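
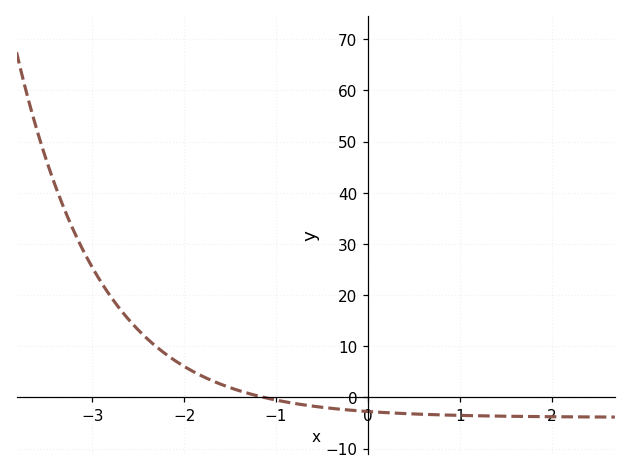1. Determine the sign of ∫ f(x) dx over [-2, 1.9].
negative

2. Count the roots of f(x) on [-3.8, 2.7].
1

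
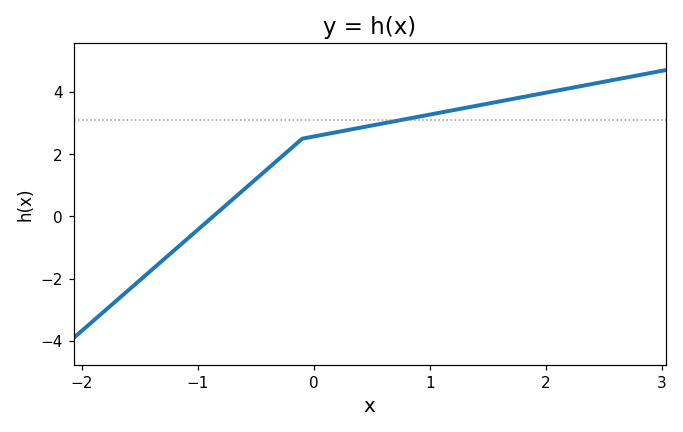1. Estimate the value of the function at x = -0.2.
2.18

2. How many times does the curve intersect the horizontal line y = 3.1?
1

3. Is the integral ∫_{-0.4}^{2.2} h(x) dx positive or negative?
positive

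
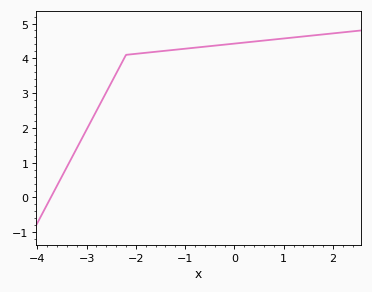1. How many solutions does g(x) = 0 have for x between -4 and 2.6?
1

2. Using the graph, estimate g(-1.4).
4.2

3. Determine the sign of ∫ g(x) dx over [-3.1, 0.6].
positive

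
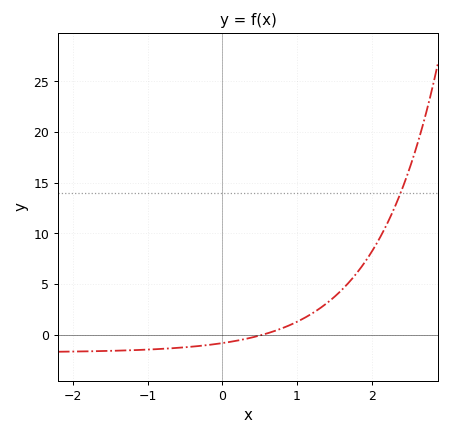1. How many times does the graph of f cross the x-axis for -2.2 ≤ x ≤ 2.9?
1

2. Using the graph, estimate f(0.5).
0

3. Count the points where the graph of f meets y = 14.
1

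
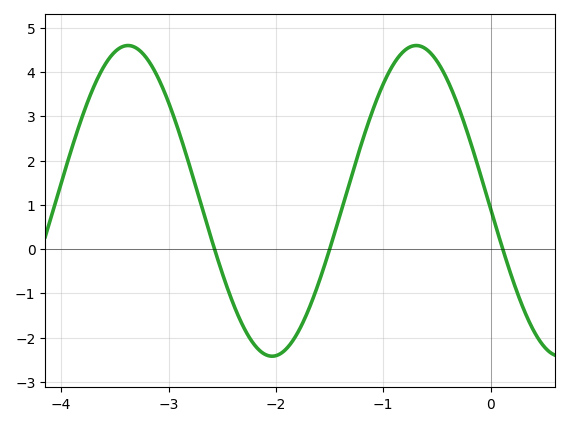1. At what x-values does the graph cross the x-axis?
-2.57, -1.5, 0.114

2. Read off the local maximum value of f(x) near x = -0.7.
4.6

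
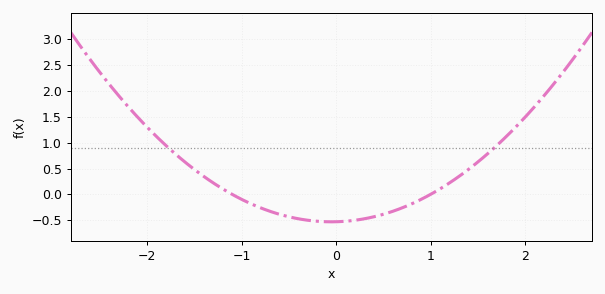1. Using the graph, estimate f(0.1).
-0.518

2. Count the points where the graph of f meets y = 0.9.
2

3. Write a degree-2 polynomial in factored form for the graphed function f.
y = 0.48(x + 1.1)(x - 1)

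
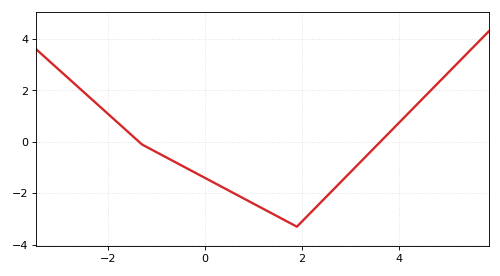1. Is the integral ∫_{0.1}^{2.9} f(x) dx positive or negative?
negative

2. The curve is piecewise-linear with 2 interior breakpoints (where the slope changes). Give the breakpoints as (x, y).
(-1.3, -0.1); (1.9, -3.3)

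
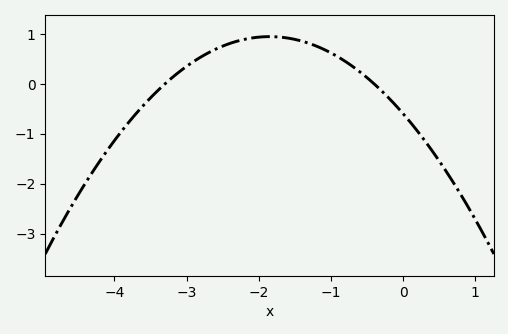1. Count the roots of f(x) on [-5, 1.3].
2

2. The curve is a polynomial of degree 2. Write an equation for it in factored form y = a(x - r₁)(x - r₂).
y = -0.45(x + 3.3)(x + 0.4)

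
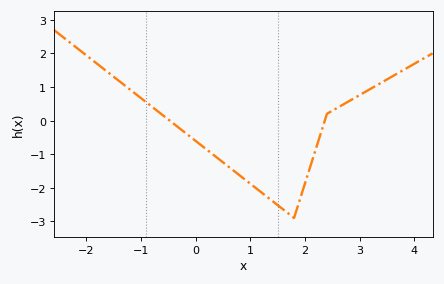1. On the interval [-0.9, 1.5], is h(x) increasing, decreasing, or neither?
decreasing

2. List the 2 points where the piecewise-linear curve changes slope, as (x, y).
(1.8, -2.9); (2.4, 0.2)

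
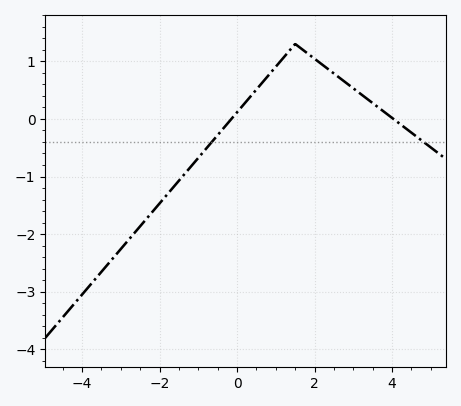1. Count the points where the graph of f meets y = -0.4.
2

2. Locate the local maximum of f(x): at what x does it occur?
1.6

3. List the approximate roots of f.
-0.2, 4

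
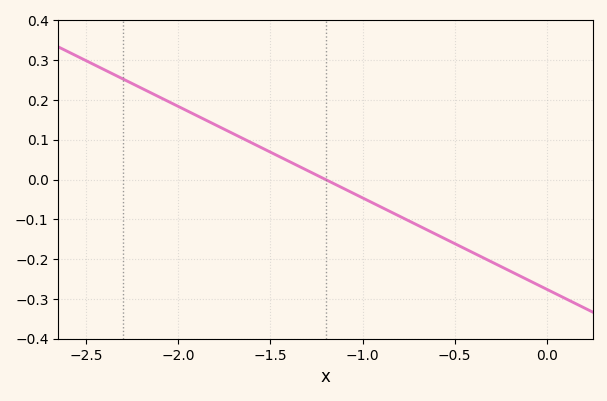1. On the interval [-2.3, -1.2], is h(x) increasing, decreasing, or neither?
decreasing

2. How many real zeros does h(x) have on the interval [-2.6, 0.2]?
1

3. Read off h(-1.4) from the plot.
0.05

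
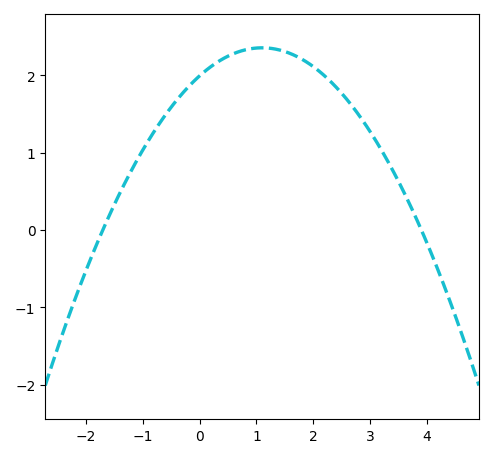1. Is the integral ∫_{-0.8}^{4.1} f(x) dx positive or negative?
positive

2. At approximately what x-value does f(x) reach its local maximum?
1.1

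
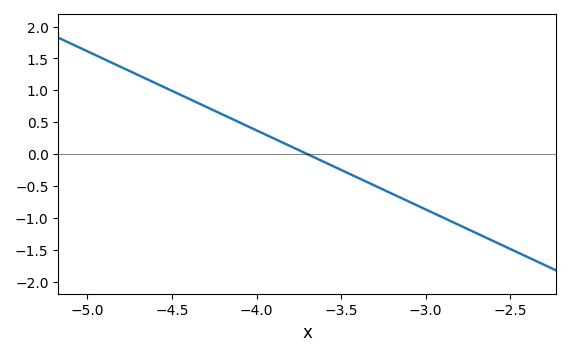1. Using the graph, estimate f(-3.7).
0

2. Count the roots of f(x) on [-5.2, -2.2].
1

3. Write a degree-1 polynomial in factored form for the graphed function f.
y = -1.24(x + 3.7)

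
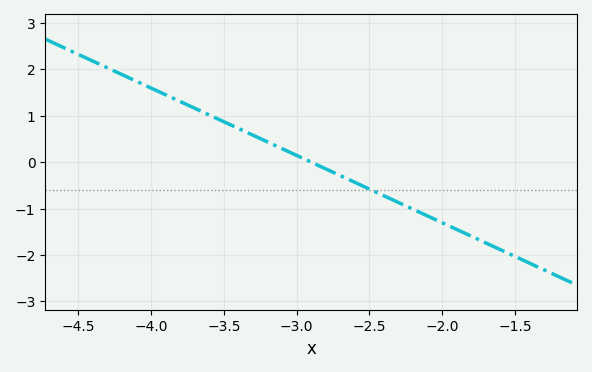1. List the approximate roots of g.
-2.9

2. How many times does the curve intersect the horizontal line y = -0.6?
1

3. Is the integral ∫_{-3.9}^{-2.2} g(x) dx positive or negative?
positive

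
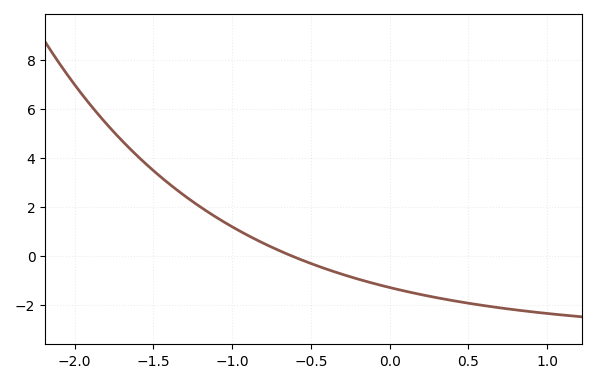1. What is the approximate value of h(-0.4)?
-0.6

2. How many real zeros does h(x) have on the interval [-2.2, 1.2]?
1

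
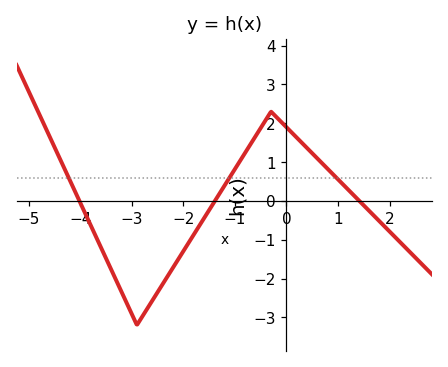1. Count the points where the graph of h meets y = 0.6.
3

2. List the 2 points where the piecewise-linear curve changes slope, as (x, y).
(-2.9, -3.2); (-0.3, 2.3)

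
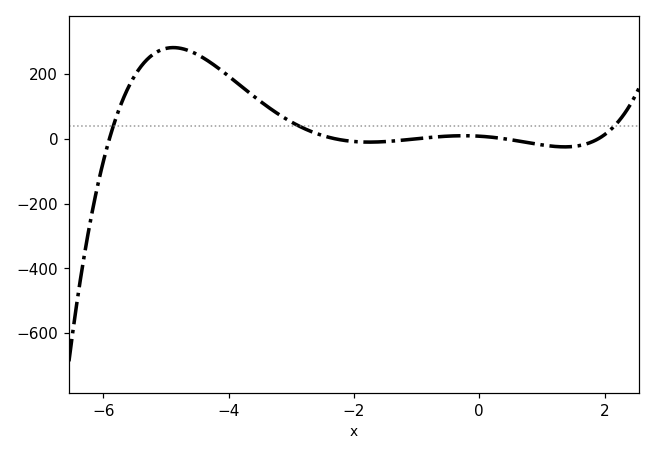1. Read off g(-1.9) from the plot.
-9.69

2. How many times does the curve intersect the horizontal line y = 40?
3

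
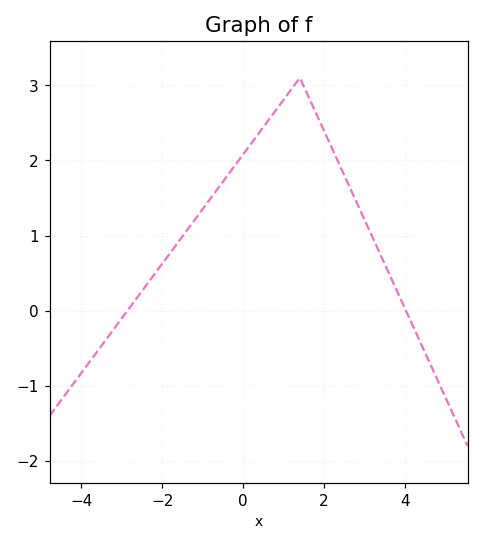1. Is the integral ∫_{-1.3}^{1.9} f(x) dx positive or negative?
positive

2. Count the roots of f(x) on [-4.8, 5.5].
2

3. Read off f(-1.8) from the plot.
0.8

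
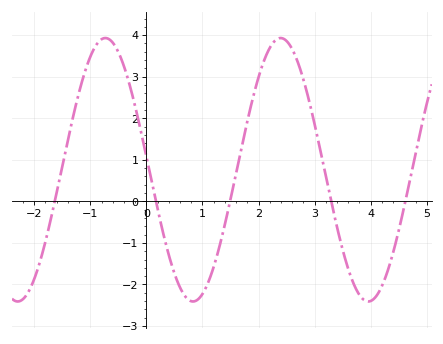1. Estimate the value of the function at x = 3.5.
-1.17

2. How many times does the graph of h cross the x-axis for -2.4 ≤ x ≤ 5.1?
5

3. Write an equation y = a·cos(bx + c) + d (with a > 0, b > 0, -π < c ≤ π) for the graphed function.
y = 3.17cos(2.01x + 1.47) + 0.76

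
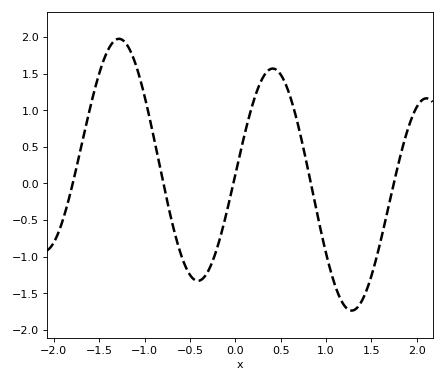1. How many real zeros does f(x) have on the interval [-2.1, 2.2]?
5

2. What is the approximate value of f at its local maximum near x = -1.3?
2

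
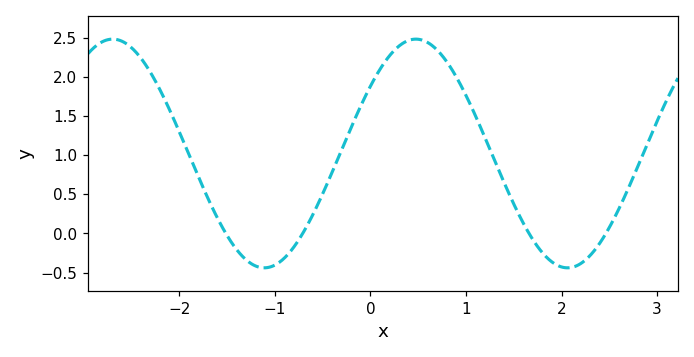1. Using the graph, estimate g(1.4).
0.645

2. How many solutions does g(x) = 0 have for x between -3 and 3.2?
4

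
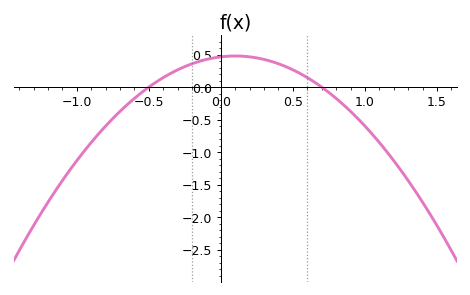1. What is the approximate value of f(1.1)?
-0.851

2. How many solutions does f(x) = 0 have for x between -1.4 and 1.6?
2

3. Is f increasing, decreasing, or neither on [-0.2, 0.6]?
neither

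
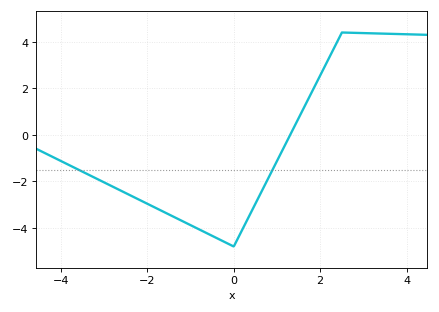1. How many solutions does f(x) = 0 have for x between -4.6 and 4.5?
1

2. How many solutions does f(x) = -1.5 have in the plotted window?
2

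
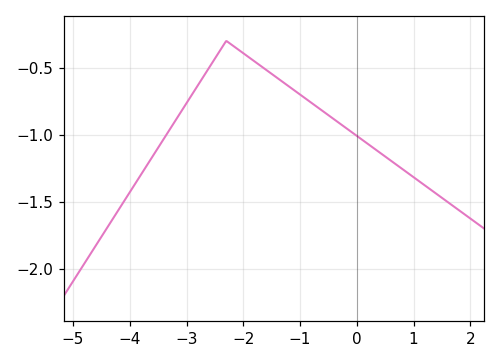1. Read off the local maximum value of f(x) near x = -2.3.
-0.3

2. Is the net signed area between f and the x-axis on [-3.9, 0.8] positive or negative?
negative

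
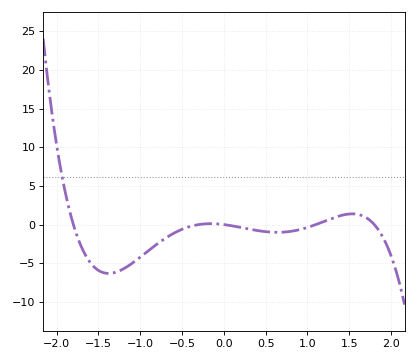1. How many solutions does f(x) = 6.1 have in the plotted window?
1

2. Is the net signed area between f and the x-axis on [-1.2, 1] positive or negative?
negative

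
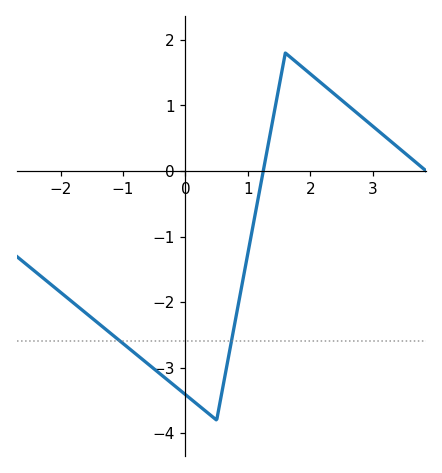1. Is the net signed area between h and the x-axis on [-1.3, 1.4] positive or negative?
negative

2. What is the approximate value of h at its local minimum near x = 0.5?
-3.8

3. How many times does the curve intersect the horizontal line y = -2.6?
2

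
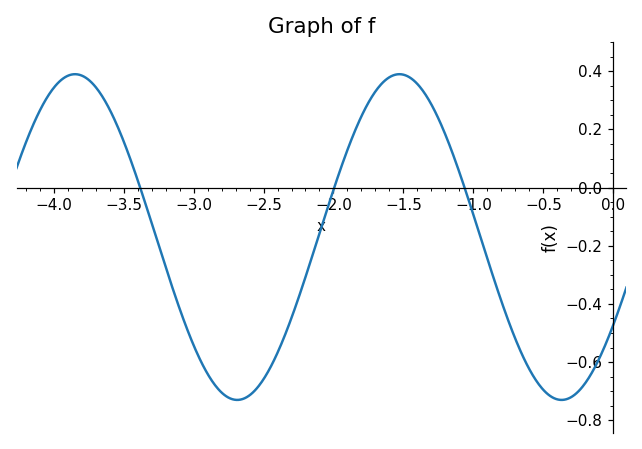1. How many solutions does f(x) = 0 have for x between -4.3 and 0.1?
3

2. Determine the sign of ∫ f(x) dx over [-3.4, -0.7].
negative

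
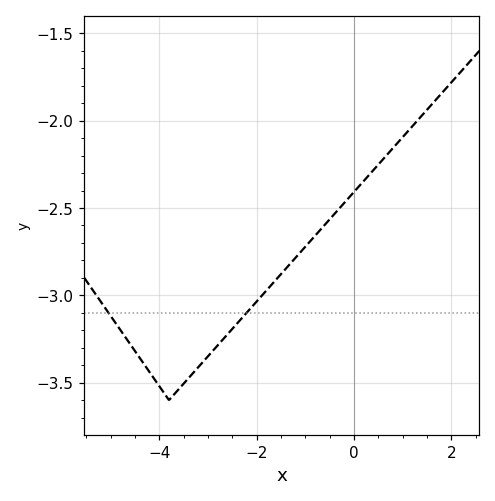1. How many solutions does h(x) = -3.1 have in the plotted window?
2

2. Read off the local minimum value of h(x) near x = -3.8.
-3.6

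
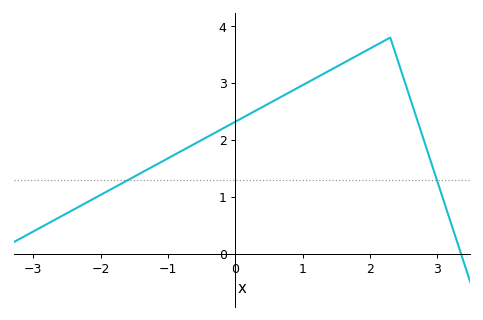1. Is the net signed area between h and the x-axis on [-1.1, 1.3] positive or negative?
positive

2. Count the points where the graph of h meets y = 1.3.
2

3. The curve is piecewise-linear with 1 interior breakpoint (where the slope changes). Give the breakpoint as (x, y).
(2.3, 3.8)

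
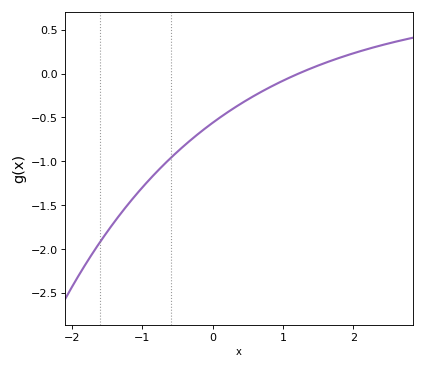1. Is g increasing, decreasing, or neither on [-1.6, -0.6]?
increasing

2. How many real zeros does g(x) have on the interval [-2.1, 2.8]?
1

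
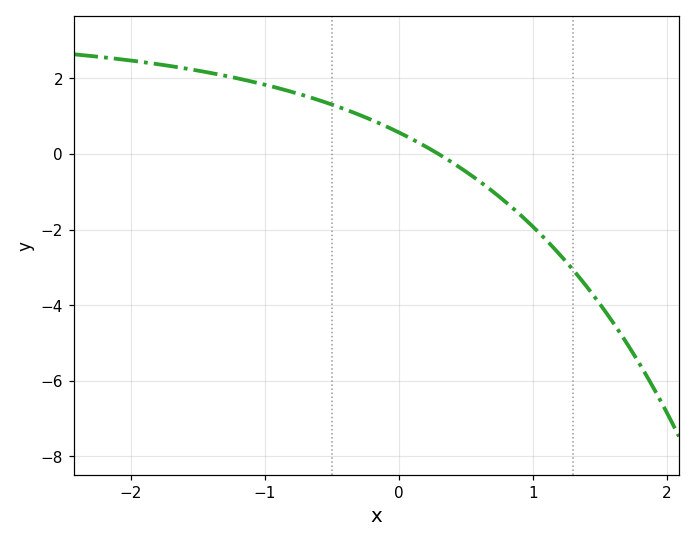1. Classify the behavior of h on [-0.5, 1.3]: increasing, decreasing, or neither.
decreasing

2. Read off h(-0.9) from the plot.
1.8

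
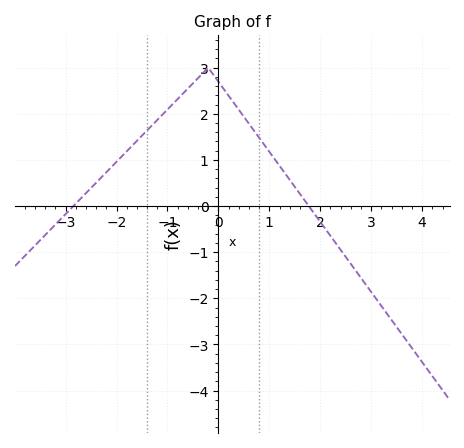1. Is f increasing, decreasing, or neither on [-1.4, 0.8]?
neither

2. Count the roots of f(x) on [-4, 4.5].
2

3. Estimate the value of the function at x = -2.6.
0.3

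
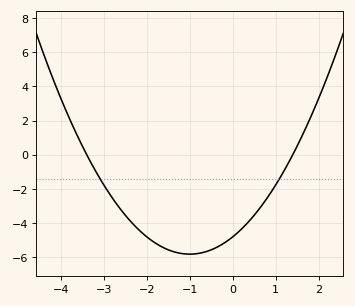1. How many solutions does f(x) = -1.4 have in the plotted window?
2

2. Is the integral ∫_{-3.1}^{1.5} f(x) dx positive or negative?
negative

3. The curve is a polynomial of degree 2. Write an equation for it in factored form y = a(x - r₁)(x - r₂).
y = 1.01(x + 3.4)(x - 1.4)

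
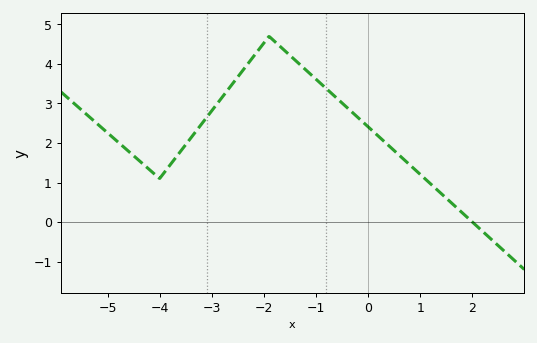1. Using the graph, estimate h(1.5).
0.6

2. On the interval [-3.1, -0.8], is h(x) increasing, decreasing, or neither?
neither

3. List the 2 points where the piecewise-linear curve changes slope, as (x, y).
(-4, 1.1); (-1.9, 4.7)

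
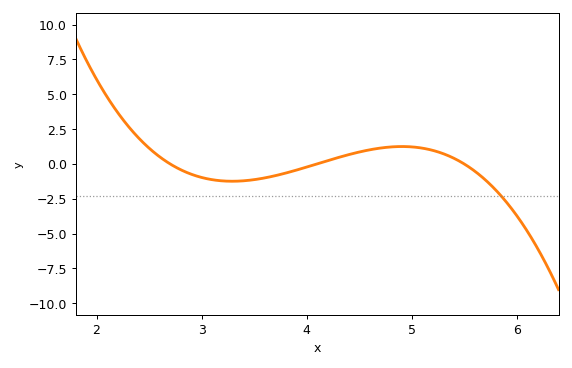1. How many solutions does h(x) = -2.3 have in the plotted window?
1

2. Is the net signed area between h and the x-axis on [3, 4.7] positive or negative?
negative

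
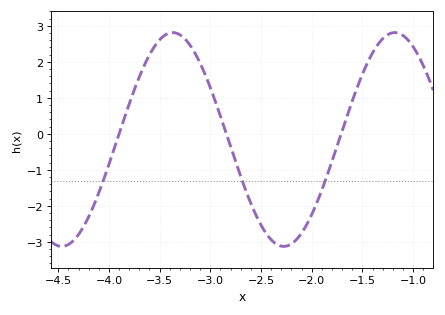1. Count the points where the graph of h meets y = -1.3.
3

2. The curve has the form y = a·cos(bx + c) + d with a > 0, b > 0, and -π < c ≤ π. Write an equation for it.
y = 2.97cos(2.87x - 2.89) - 0.16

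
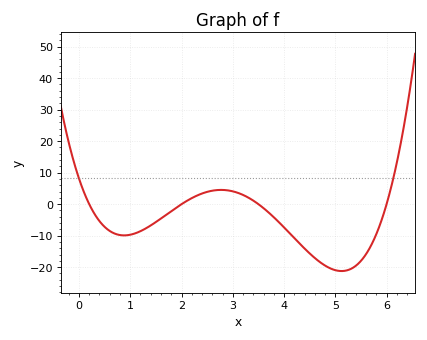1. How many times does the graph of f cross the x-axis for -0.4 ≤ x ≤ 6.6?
4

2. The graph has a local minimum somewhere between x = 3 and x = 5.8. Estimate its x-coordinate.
5.1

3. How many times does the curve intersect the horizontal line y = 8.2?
2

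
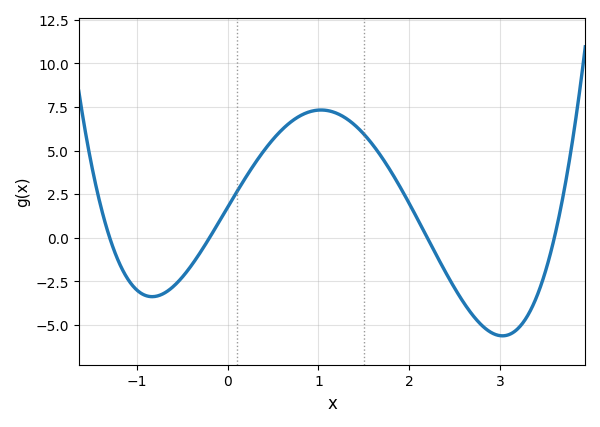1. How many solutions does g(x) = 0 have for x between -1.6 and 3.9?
4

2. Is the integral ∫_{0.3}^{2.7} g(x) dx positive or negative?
positive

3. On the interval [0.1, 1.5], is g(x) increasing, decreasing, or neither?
neither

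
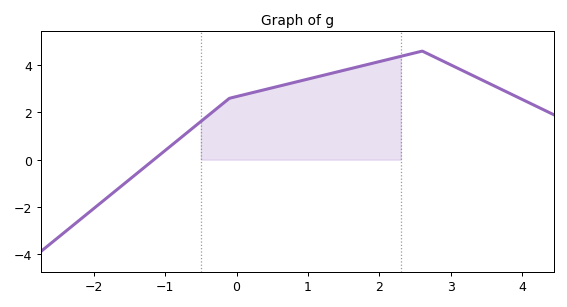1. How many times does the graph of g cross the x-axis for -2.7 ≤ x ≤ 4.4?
1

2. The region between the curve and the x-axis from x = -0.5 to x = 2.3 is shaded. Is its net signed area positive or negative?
positive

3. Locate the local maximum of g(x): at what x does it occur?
2.6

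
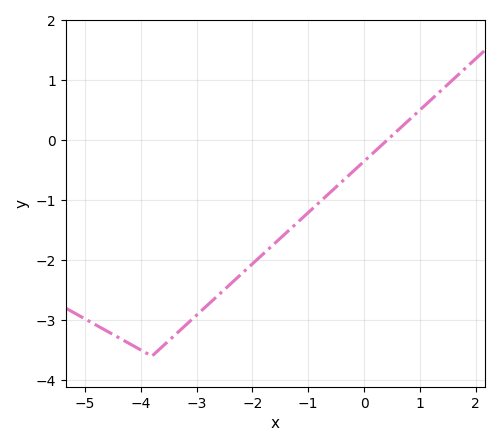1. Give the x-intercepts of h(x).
0.413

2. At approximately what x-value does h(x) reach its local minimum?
-3.8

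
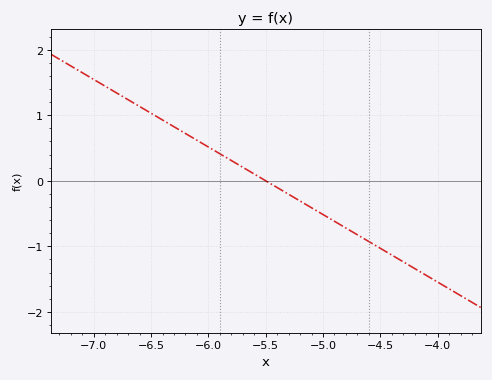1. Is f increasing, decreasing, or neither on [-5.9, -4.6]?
decreasing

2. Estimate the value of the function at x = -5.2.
-0.3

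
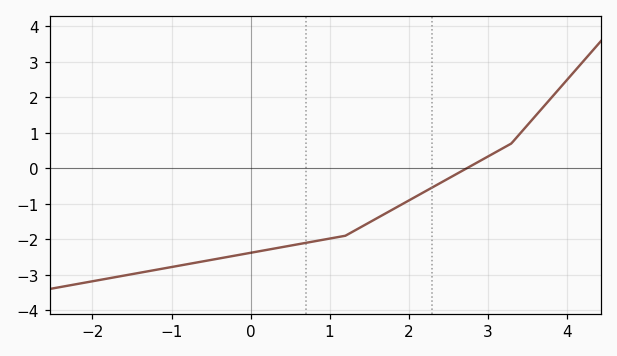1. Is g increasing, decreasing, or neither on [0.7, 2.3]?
increasing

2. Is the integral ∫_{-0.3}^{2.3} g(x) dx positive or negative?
negative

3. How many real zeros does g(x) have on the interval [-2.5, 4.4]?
1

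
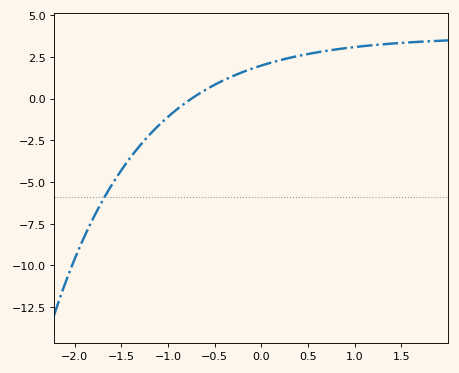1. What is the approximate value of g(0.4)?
2.56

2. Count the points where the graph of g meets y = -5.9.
1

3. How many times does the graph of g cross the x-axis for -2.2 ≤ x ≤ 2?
1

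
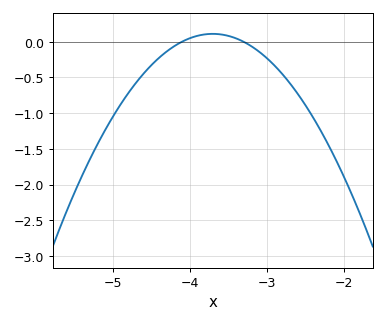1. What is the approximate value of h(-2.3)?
-1.24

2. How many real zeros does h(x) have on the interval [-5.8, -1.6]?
2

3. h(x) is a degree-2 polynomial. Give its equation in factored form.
y = -0.69(x + 4.1)(x + 3.3)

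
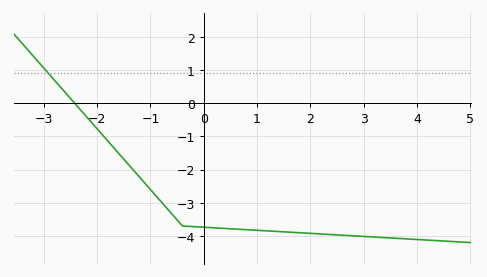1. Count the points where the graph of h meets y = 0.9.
1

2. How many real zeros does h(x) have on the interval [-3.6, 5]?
1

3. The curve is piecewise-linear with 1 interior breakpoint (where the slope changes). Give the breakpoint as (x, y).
(-0.4, -3.7)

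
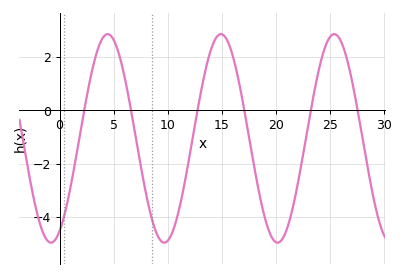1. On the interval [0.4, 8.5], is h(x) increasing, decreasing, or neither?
neither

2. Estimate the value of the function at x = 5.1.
2.6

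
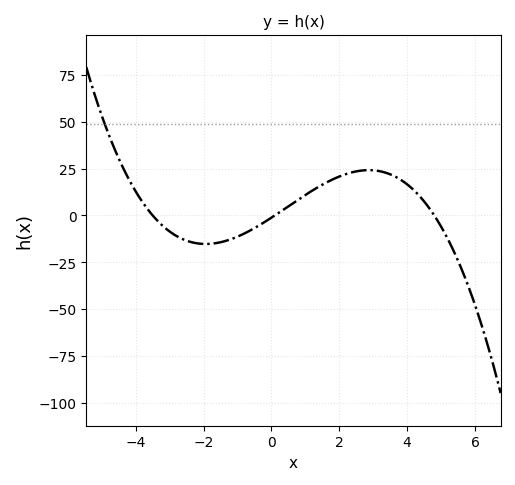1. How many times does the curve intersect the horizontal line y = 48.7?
1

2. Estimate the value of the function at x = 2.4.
23.1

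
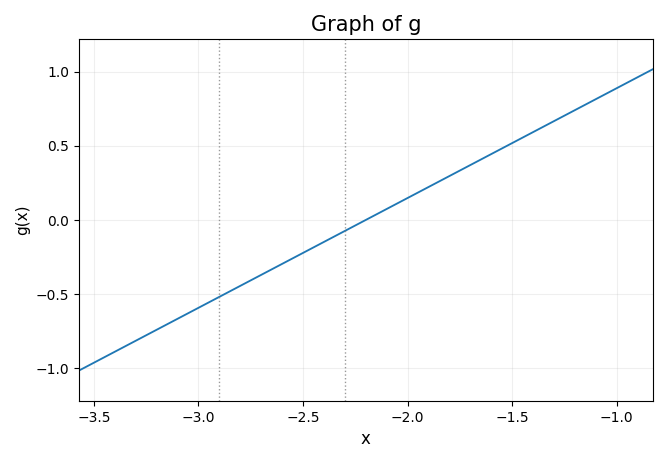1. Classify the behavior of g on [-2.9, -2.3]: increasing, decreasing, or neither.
increasing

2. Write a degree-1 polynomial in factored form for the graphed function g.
y = 0.74(x + 2.2)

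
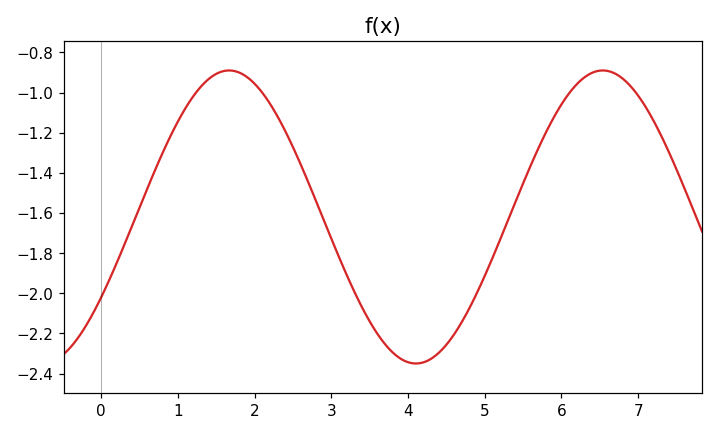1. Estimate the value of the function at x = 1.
-1.14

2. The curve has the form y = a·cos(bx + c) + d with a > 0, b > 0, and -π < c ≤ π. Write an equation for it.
y = 0.73cos(1.29x - 2.15) - 1.62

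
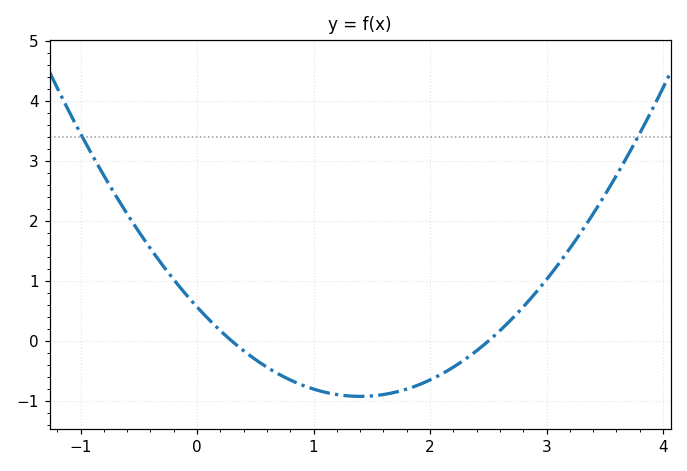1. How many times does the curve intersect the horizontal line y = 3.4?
2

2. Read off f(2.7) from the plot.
0.365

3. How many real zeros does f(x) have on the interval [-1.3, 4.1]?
2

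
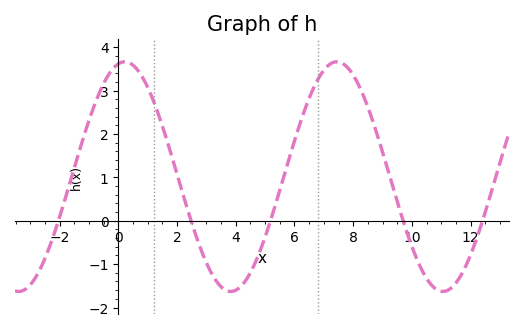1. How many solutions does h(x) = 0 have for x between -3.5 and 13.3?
5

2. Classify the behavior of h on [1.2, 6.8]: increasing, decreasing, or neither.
neither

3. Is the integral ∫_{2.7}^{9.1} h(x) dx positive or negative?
positive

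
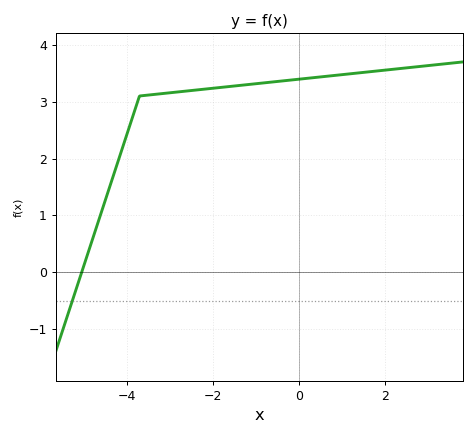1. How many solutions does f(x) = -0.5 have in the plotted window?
1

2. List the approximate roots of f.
-5.04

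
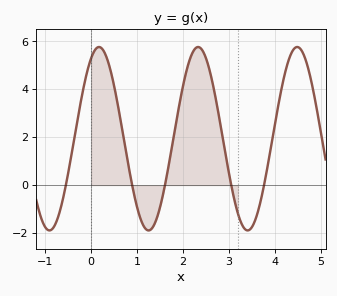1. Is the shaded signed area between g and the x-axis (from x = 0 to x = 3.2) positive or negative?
positive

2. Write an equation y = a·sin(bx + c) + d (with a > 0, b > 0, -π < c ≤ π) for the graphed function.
y = 3.83sin(2.91x + 1.07) + 1.94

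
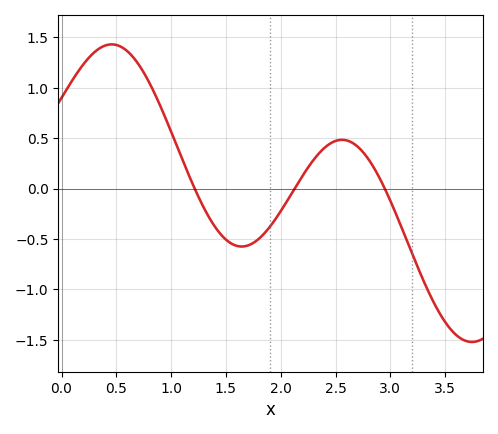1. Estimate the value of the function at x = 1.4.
-0.4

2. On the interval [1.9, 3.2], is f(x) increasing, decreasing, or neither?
neither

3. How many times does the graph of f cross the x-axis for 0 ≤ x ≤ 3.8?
3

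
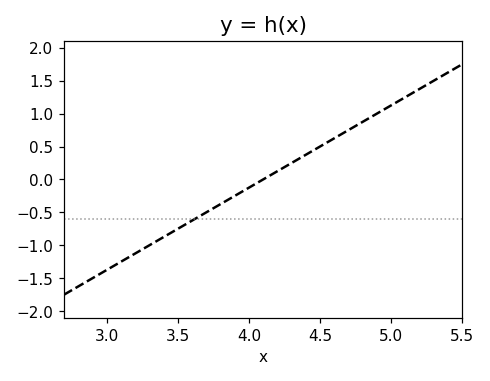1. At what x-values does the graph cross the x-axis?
4.1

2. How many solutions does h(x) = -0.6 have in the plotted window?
1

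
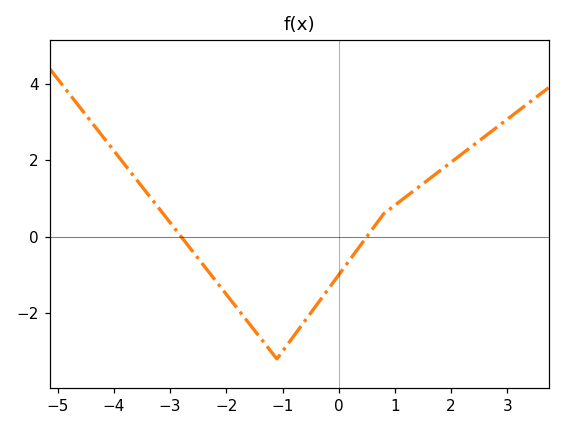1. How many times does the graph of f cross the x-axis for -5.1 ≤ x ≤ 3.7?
2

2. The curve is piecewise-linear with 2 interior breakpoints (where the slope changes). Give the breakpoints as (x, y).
(-1.1, -3.2); (0.8, 0.6)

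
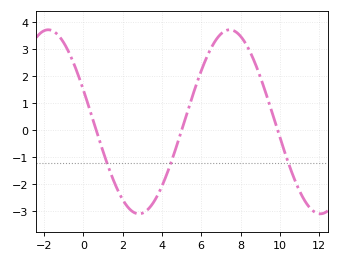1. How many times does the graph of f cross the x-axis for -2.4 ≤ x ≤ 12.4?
3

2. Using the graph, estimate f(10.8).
-1.9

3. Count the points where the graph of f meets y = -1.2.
3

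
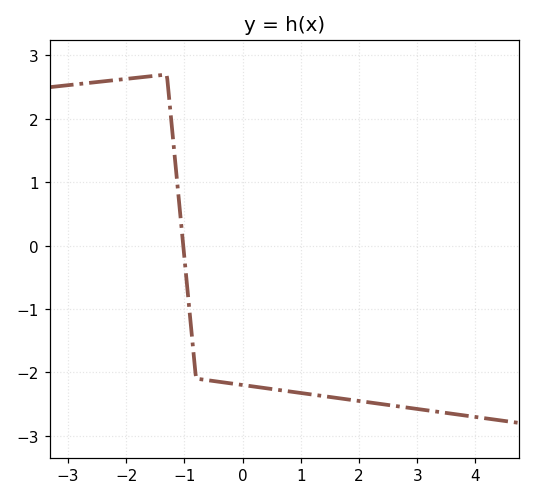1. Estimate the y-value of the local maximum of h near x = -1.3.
2.7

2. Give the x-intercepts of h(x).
-1.02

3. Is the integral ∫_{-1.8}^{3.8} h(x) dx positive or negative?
negative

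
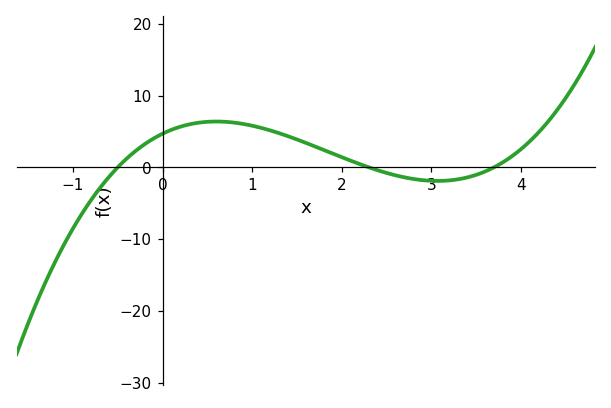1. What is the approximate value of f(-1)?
-8.53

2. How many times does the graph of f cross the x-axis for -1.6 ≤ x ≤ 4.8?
3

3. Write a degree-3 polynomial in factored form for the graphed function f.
y = 1.1(x + 0.5)(x - 2.3)(x - 3.7)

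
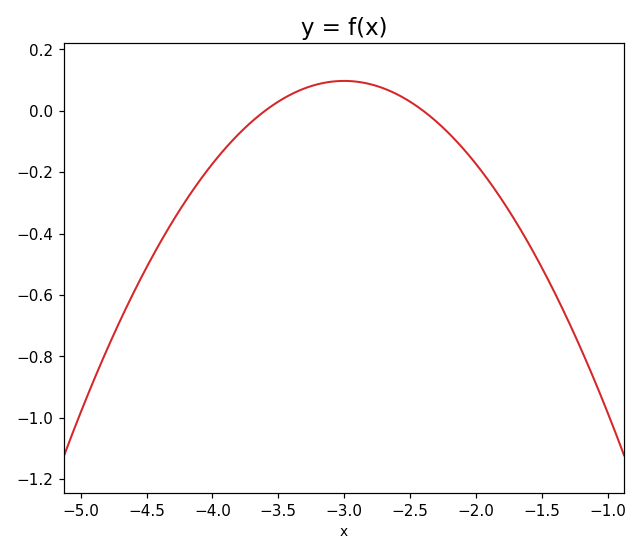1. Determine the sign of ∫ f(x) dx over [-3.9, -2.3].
positive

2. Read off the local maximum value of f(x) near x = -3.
0.097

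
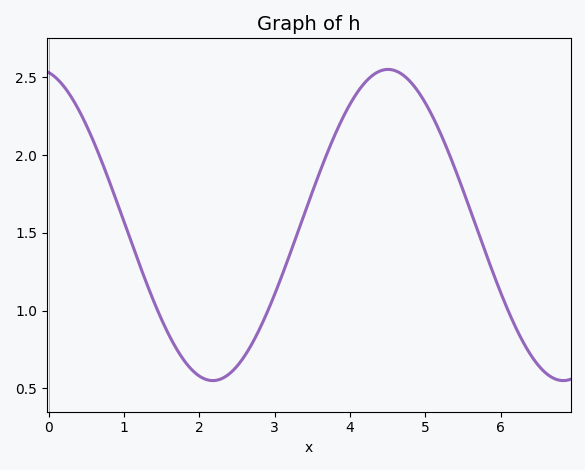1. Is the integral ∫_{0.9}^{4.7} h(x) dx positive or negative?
positive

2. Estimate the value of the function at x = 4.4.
2.54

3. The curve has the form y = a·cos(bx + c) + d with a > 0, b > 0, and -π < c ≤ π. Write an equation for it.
y = 1cos(1.35x + 0.202) + 1.55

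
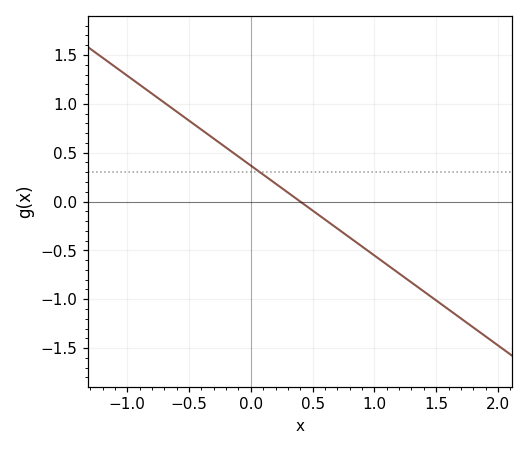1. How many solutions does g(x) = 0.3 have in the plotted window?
1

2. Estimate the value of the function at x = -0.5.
0.85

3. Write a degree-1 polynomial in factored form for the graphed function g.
y = -0.92(x - 0.4)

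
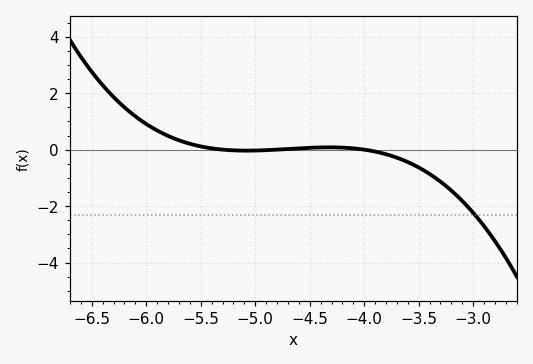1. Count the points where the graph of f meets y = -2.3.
1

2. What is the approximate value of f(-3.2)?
-1.4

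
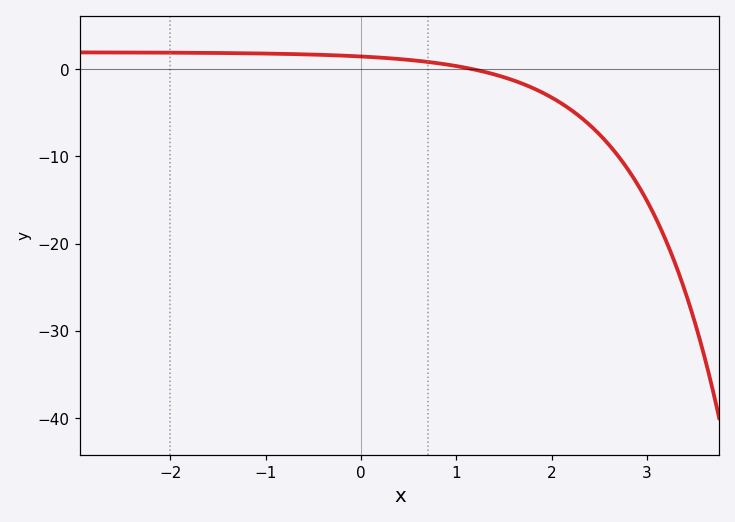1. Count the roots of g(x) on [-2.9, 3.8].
1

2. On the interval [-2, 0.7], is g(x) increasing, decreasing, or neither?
decreasing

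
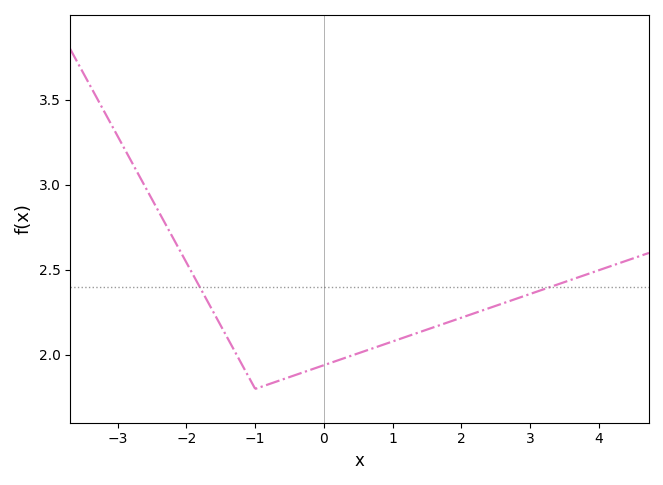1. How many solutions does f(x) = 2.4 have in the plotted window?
2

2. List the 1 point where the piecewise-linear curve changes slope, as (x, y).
(-1, 1.8)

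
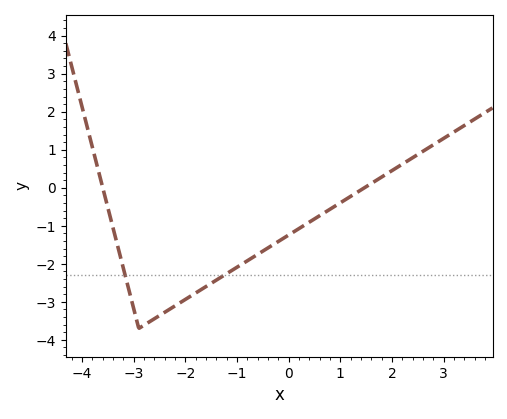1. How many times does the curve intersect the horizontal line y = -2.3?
2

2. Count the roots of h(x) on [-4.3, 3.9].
2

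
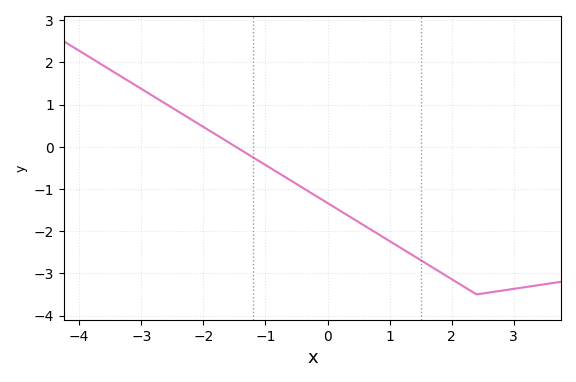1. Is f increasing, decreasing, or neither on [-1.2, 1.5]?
decreasing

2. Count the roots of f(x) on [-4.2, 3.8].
1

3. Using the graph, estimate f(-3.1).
1.5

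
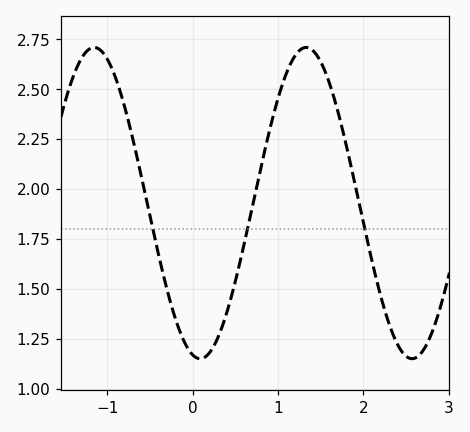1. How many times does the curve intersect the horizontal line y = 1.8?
3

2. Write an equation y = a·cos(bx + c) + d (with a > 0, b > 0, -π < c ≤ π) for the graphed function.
y = 0.78cos(2.5x + 2.9) + 1.93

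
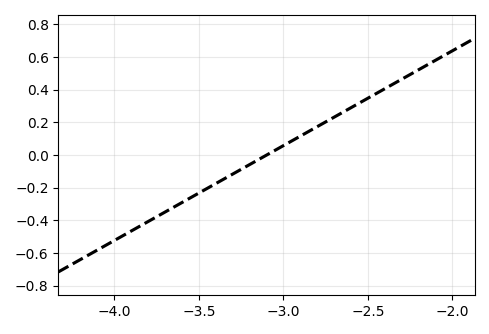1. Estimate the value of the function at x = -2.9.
0.12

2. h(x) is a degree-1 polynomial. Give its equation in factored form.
y = 0.58(x + 3.1)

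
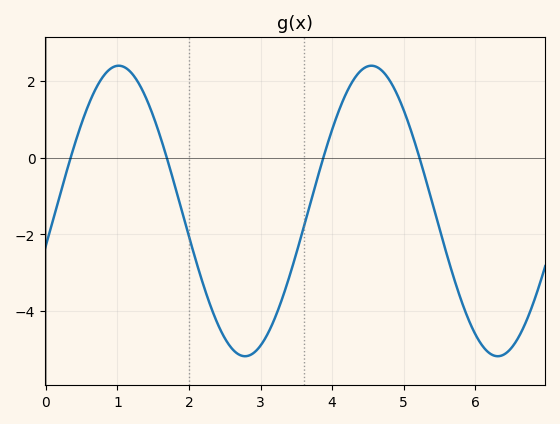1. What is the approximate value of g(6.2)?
-5.09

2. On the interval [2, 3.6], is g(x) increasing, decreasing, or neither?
neither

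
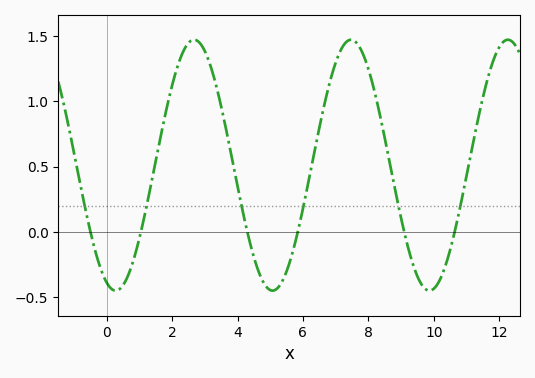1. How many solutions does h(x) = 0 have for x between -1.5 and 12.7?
6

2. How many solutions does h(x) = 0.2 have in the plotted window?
6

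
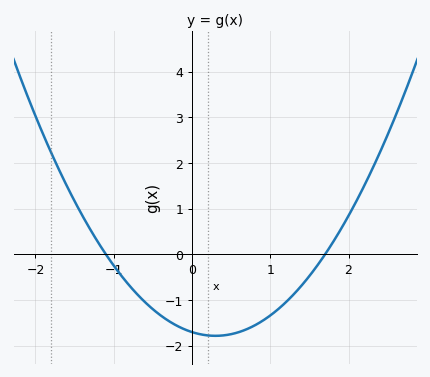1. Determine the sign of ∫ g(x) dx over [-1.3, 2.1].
negative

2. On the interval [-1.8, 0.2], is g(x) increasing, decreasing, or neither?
decreasing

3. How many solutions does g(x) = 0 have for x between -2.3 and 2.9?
2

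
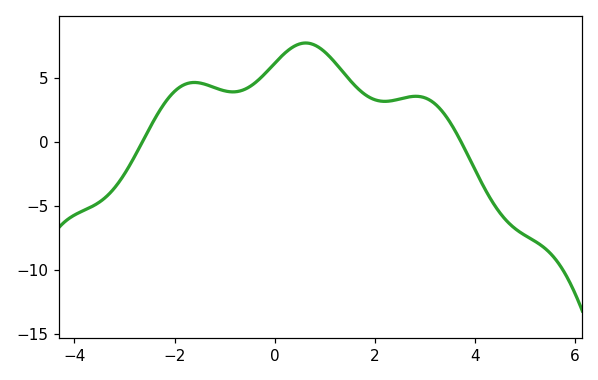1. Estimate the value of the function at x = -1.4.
4.5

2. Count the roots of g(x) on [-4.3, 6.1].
2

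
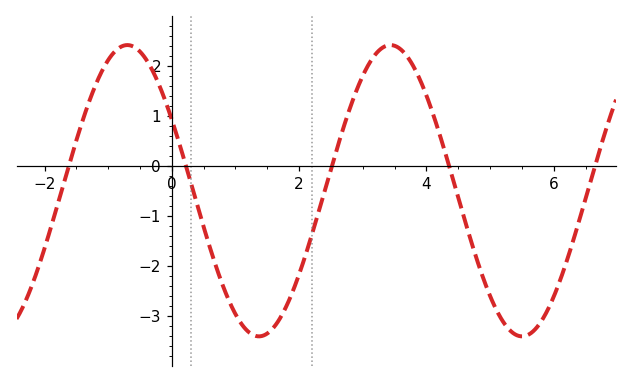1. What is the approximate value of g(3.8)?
2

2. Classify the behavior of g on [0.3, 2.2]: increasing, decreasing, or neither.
neither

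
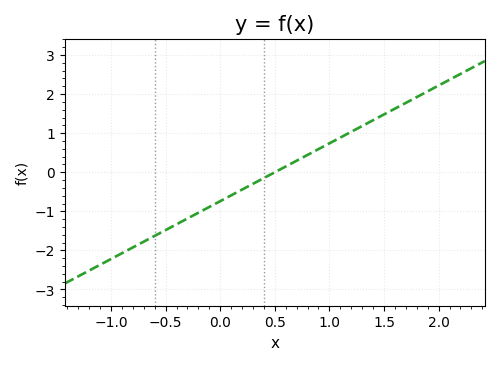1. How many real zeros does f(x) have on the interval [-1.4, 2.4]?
1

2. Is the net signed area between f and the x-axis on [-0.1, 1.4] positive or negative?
positive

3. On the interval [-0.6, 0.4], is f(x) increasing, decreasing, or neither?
increasing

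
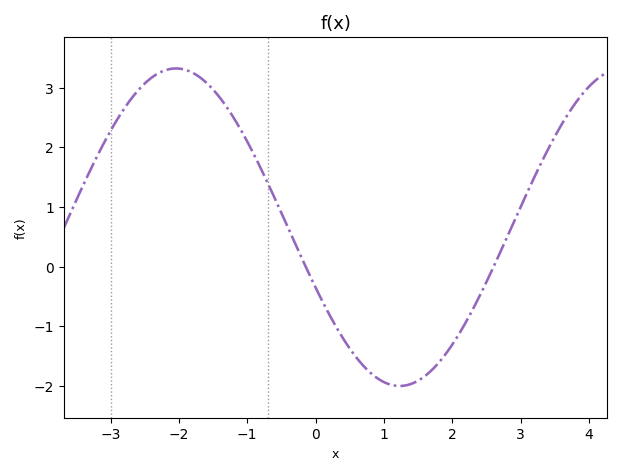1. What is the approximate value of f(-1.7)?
3.2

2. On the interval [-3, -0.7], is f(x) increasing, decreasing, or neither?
neither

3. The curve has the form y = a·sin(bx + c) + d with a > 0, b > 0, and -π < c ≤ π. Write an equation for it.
y = 2.66sin(0.96x - 2.8) + 0.66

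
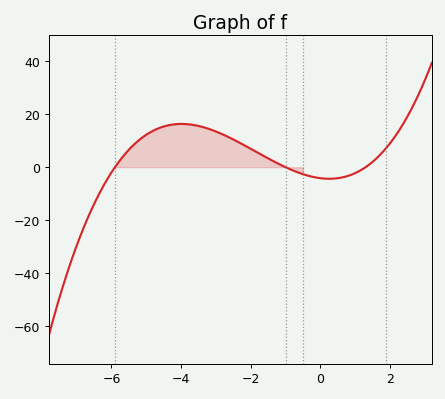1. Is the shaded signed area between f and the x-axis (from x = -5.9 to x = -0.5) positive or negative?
positive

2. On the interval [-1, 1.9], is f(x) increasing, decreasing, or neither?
neither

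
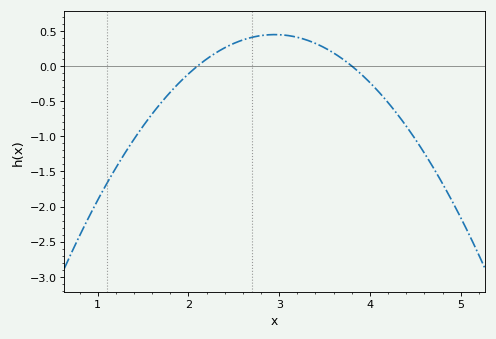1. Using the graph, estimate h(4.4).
-0.856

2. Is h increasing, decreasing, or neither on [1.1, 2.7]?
increasing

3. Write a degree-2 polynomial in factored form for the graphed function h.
y = -0.62(x - 2.1)(x - 3.8)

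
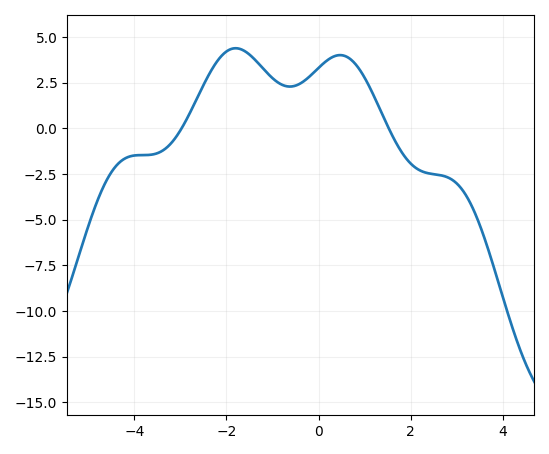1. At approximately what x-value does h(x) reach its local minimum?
-0.624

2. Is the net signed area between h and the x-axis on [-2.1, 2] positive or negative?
positive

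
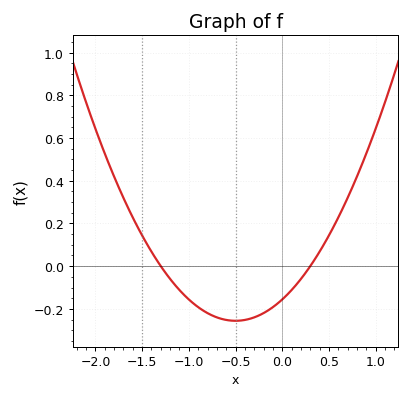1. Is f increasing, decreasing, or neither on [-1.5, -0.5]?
decreasing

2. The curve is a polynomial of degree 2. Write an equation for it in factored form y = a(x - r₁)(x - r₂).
y = 0.4(x + 1.3)(x - 0.3)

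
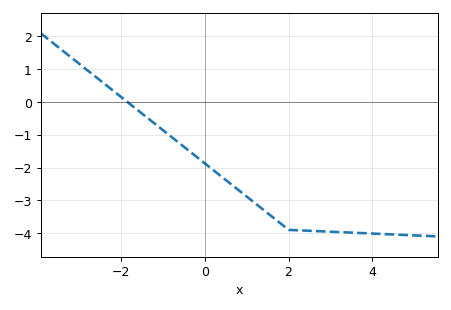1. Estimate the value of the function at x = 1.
-2.9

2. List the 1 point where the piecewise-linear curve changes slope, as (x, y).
(2, -3.9)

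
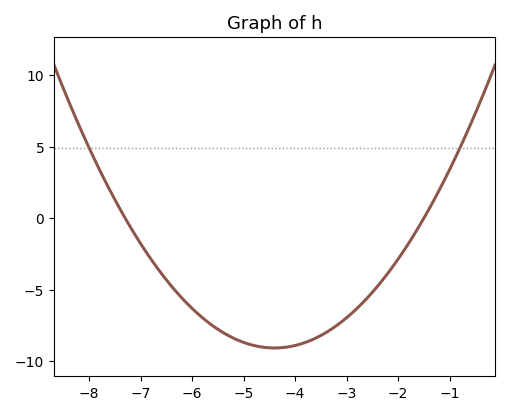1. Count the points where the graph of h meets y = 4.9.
2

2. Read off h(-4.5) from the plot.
-9.07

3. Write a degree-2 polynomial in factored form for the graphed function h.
y = 1.08(x + 7.3)(x + 1.5)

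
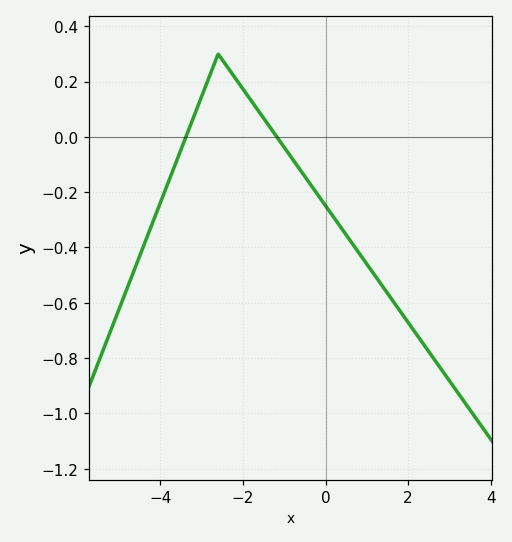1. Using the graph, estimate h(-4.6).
-0.46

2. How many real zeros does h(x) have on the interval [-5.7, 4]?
2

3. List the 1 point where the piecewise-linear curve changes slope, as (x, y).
(-2.6, 0.3)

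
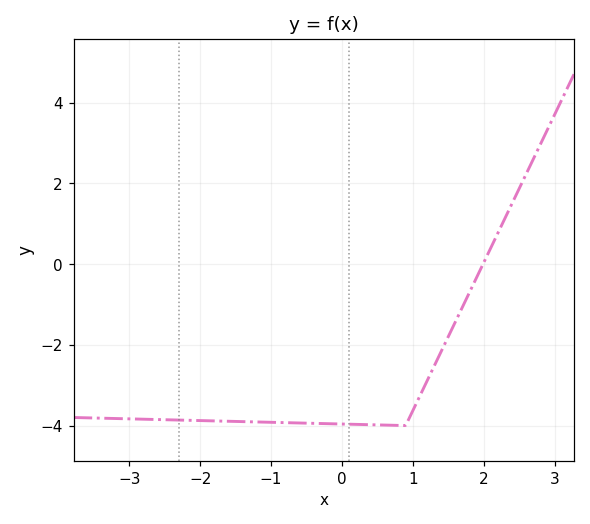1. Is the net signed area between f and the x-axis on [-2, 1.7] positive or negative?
negative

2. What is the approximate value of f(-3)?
-3.83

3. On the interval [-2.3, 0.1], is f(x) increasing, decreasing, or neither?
decreasing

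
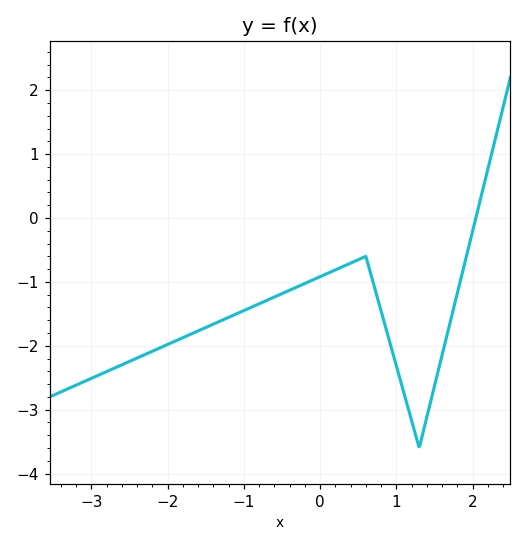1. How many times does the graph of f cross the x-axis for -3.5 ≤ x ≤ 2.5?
1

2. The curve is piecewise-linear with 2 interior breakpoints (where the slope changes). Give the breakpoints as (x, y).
(0.6, -0.6); (1.3, -3.6)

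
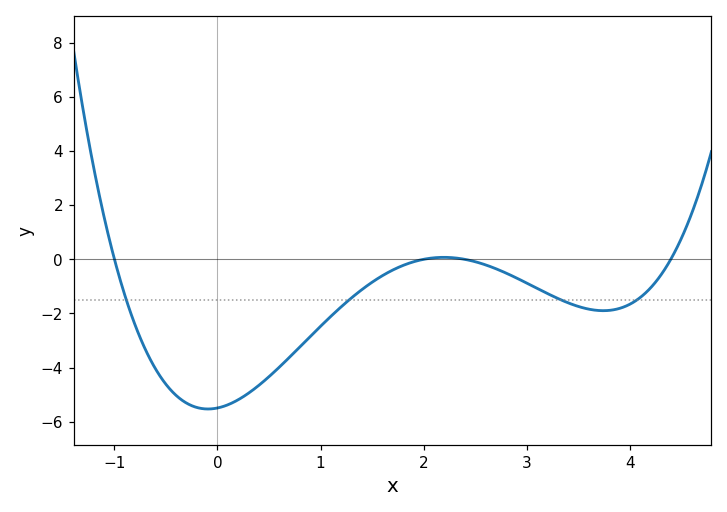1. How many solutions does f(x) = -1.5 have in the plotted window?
4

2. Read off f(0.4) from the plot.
-4.66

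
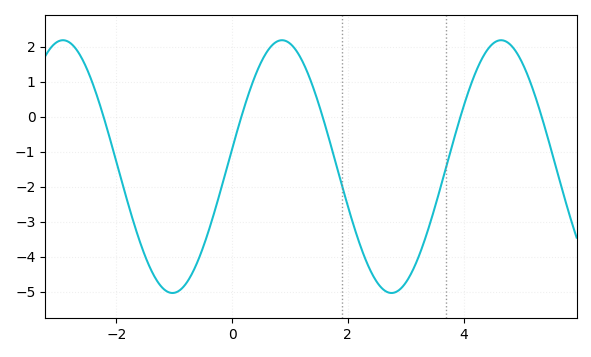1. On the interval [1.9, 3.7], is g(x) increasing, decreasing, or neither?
neither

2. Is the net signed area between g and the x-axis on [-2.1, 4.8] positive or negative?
negative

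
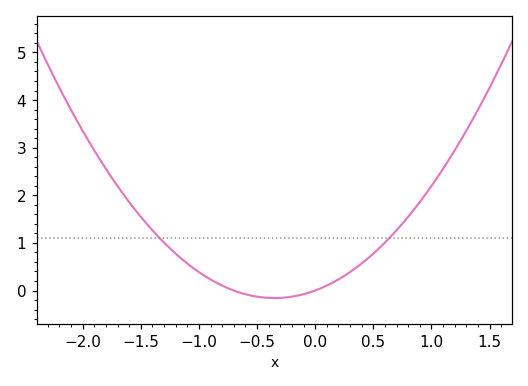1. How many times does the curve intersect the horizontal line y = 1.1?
2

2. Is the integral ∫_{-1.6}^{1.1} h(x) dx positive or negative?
positive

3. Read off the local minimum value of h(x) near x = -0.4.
-0.158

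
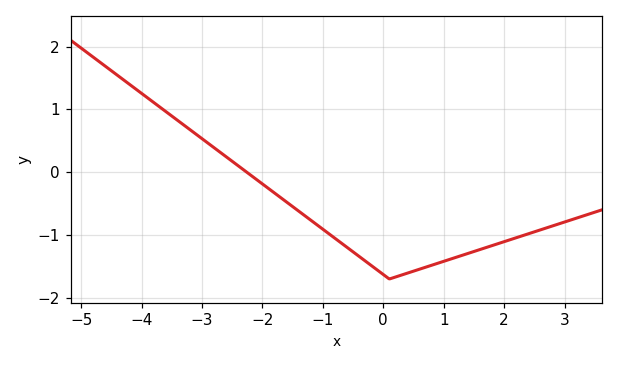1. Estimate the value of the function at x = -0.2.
-1.5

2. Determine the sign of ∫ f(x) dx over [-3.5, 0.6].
negative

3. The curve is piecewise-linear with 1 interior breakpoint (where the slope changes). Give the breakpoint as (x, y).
(0.1, -1.7)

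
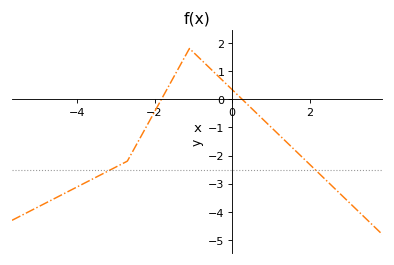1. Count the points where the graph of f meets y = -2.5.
2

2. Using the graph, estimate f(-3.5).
-2.77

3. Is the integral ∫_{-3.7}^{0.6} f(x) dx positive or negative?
negative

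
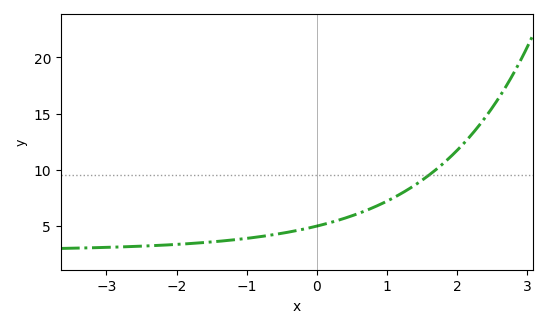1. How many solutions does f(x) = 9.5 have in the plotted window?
1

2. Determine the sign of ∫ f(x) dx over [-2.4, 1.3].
positive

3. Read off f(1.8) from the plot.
10.6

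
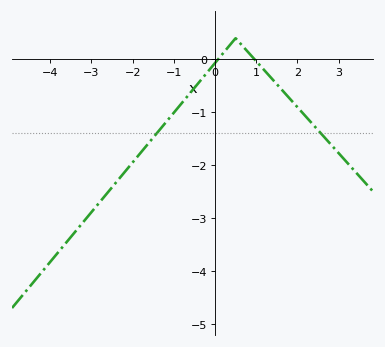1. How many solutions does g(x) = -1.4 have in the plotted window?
2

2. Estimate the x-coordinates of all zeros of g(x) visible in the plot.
0, 1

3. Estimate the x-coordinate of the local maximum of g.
0.4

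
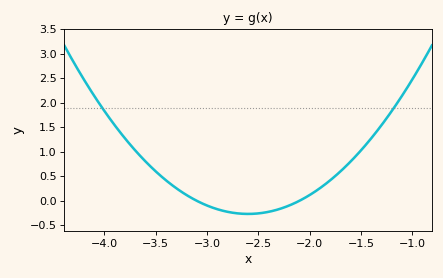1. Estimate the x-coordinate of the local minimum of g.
-2.6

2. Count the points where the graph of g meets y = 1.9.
2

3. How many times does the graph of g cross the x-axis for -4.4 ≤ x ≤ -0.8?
2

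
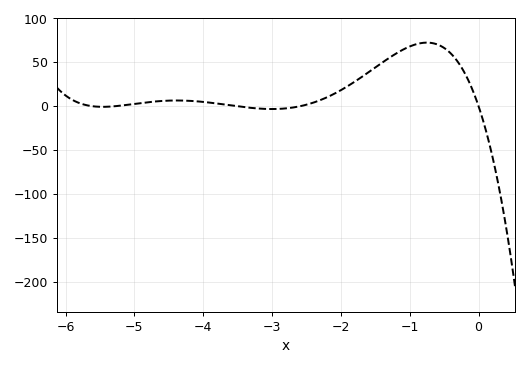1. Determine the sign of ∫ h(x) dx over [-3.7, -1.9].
positive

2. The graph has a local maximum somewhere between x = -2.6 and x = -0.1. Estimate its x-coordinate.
-0.752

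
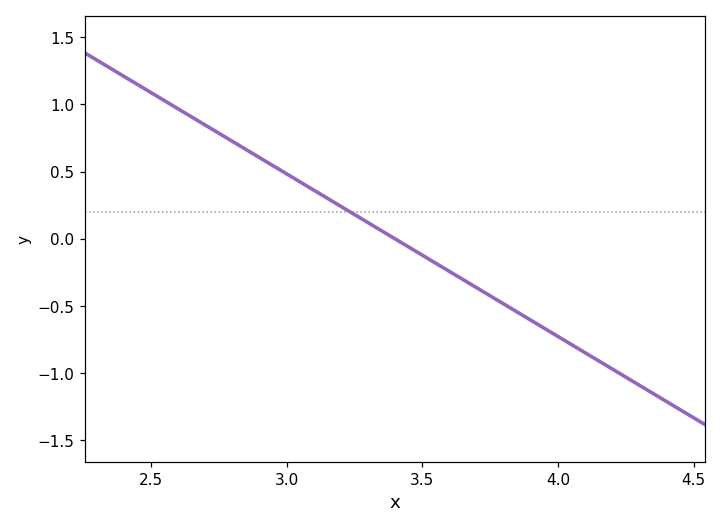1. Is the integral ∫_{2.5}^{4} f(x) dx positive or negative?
positive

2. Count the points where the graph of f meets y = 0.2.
1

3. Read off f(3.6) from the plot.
-0.25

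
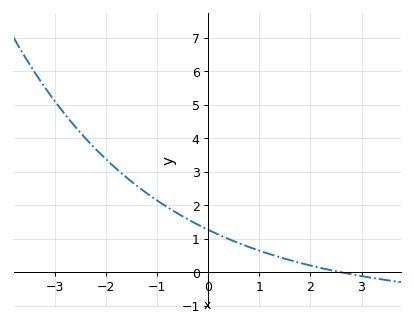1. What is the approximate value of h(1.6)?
0.354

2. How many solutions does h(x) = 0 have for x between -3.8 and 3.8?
1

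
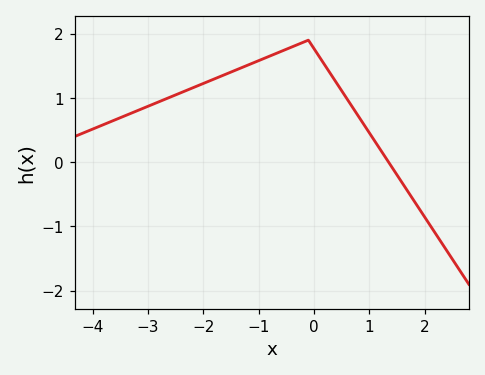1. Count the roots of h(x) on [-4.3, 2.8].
1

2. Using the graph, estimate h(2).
-0.85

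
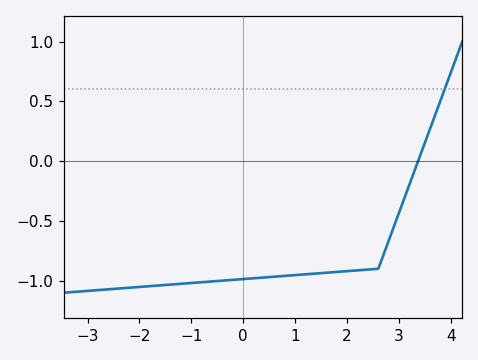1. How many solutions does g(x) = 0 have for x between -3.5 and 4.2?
1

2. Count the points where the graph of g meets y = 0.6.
1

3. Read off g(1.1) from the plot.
-0.95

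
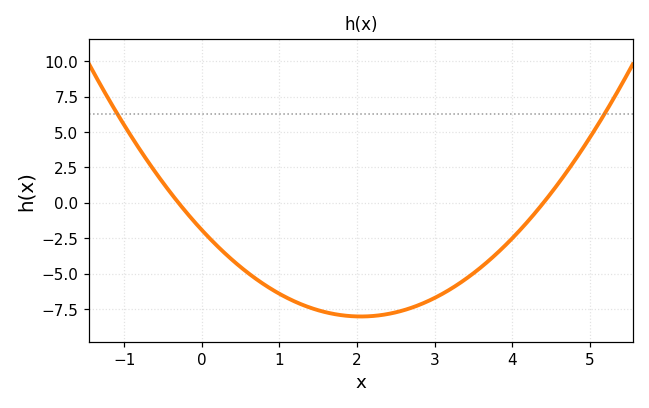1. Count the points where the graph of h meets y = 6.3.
2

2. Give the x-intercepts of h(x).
-0.3, 4.4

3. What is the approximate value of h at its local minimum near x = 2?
-8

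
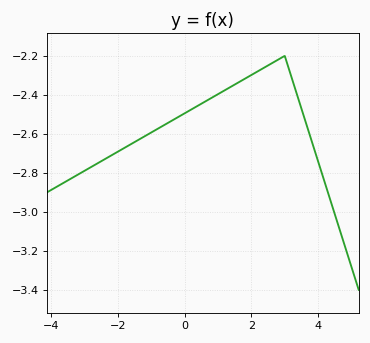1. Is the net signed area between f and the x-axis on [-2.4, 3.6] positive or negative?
negative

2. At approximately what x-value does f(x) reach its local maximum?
3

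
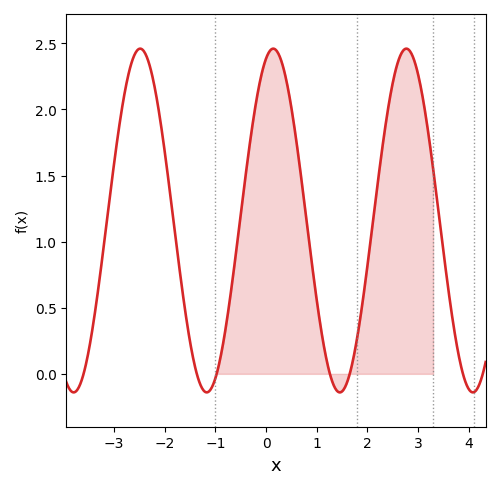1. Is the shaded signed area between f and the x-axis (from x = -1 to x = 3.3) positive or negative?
positive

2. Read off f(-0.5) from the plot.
1.2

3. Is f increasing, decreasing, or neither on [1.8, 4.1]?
neither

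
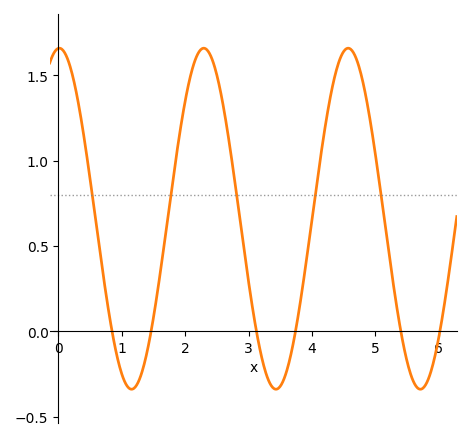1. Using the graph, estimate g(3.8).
0.15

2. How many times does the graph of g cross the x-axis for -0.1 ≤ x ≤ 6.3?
6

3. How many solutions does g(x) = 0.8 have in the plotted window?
5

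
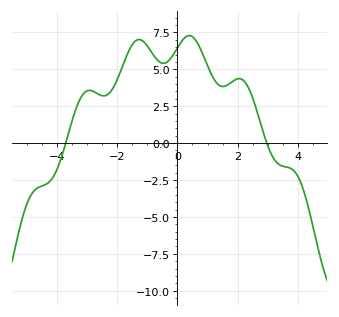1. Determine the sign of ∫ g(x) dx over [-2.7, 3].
positive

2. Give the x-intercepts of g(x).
-3.8, 3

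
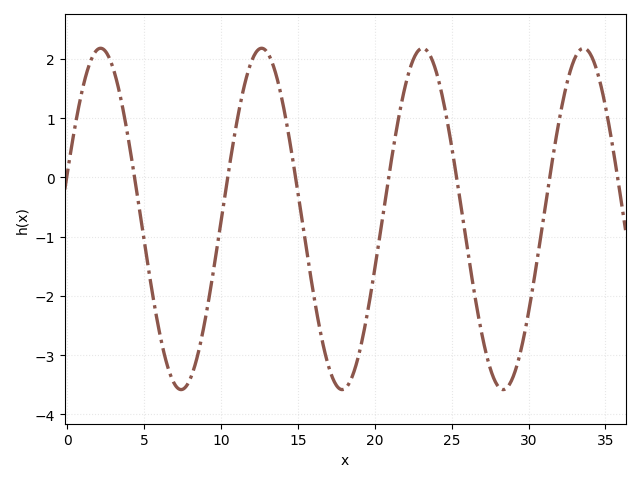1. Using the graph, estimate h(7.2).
-3.56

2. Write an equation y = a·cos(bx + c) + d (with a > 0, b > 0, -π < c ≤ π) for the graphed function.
y = 2.88cos(0.6x - 1.3) - 0.7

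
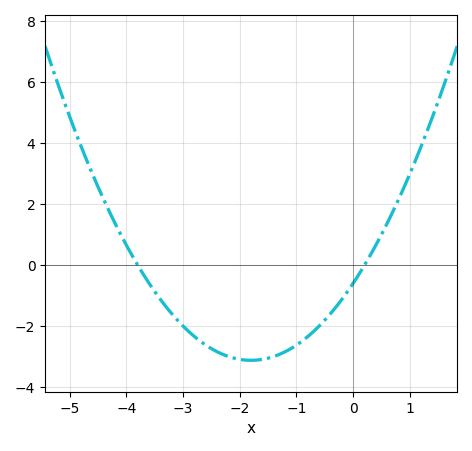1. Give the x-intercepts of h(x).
-3.8, 0.2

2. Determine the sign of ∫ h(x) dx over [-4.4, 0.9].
negative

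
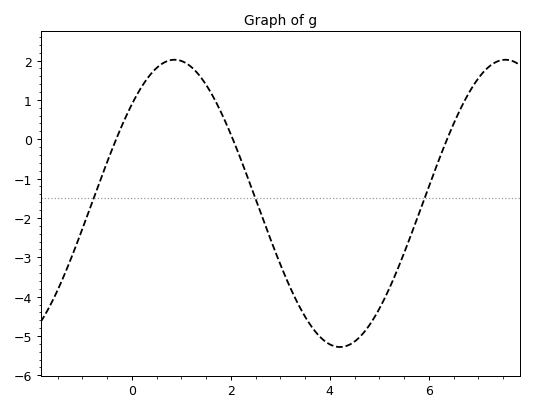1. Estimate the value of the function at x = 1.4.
1.6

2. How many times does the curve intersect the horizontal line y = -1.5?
3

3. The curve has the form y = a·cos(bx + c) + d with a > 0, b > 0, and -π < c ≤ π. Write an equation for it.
y = 3.65cos(0.94x - 0.81) - 1.63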